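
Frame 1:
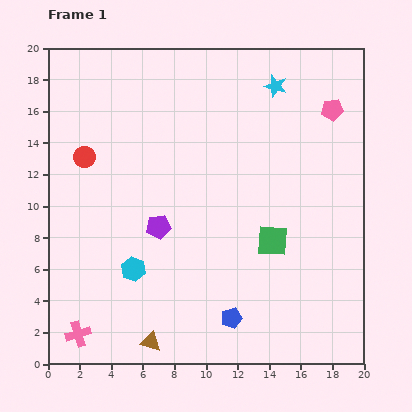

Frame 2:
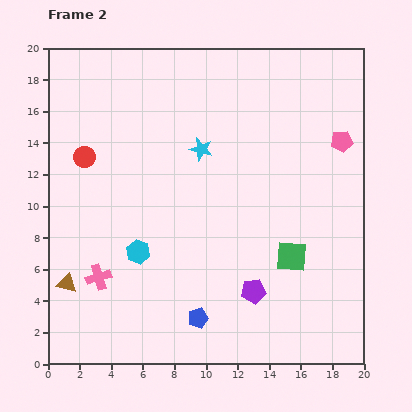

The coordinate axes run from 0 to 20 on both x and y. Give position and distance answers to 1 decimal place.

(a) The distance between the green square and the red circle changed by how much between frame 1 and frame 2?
+1.5

Distance in frame 1: 13.0. Distance in frame 2: 14.5.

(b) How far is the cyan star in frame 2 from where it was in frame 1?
6.2

The cyan star moved from (14.4, 17.6) to (9.7, 13.6), a distance of √(4.7² + 4.0²) ≈ 6.2.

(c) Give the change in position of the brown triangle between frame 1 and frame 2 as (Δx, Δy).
(-5.3, 3.7)

The brown triangle was at (6.5, 1.4) in frame 1 and (1.2, 5.1) in frame 2.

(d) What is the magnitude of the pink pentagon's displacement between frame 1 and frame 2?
2.1

The pink pentagon moved from (18.0, 16.1) to (18.6, 14.1), a distance of √(0.6² + 2.0²) ≈ 2.1.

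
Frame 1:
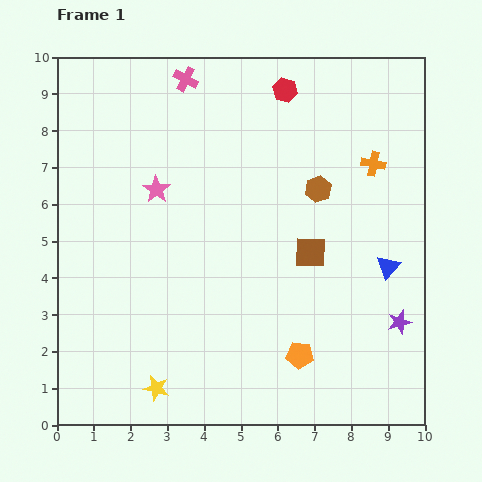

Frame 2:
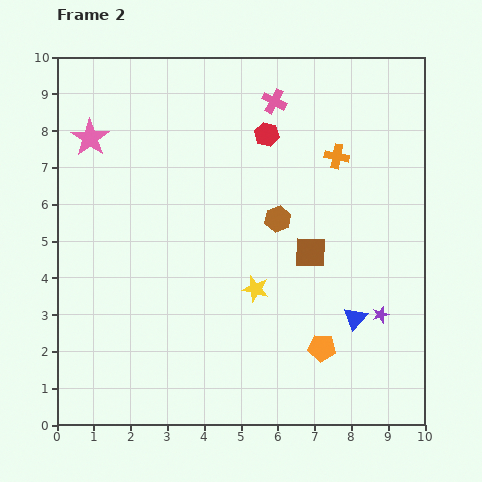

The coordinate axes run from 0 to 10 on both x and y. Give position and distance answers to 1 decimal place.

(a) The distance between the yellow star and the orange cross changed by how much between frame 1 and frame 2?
-4.3

Distance in frame 1: 8.5. Distance in frame 2: 4.2.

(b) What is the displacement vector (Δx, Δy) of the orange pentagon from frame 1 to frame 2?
(0.6, 0.2)

The orange pentagon was at (6.6, 1.9) in frame 1 and (7.2, 2.1) in frame 2.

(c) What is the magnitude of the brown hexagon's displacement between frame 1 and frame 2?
1.4

The brown hexagon moved from (7.1, 6.4) to (6.0, 5.6), a distance of √(1.1² + 0.8²) ≈ 1.4.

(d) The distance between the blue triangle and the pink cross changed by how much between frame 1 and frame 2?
-1.2

Distance in frame 1: 7.5. Distance in frame 2: 6.3.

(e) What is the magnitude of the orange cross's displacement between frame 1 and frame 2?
1.0

The orange cross moved from (8.6, 7.1) to (7.6, 7.3), a distance of √(1.0² + 0.2²) ≈ 1.0.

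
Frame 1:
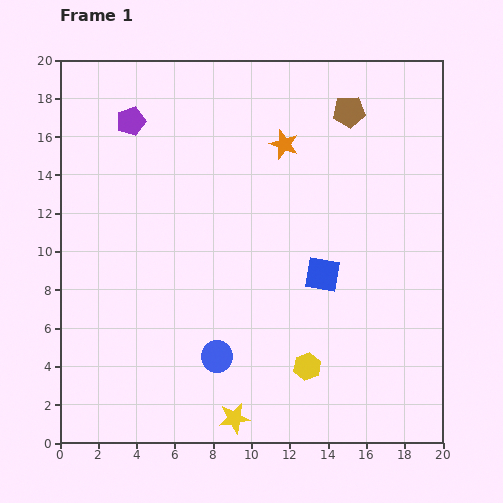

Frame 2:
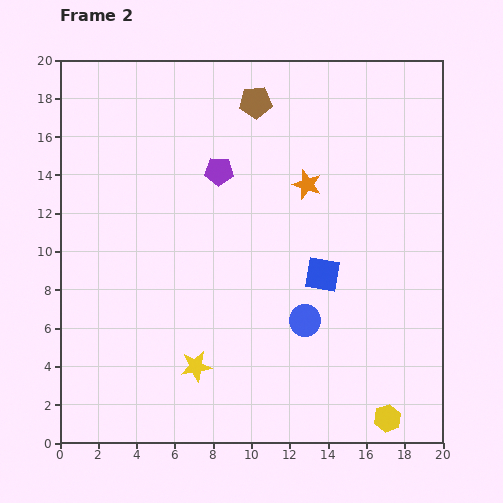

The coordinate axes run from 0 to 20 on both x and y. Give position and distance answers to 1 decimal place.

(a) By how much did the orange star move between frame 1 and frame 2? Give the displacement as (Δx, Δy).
(1.2, -2.1)

The orange star was at (11.7, 15.6) in frame 1 and (12.9, 13.5) in frame 2.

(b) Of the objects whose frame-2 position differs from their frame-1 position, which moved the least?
the orange star

(moved 2.4)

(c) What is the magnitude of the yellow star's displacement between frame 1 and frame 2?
3.4

The yellow star moved from (9.1, 1.3) to (7.1, 4.0), a distance of √(2.0² + 2.7²) ≈ 3.4.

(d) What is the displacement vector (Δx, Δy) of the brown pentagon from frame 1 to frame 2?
(-4.9, 0.5)

The brown pentagon was at (15.1, 17.3) in frame 1 and (10.2, 17.8) in frame 2.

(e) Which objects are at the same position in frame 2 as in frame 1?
the blue square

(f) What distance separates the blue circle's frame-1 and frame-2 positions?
5.0

The blue circle moved from (8.2, 4.5) to (12.8, 6.4), a distance of √(4.6² + 1.9²) ≈ 5.0.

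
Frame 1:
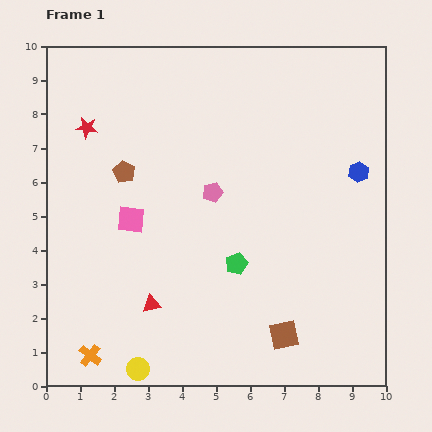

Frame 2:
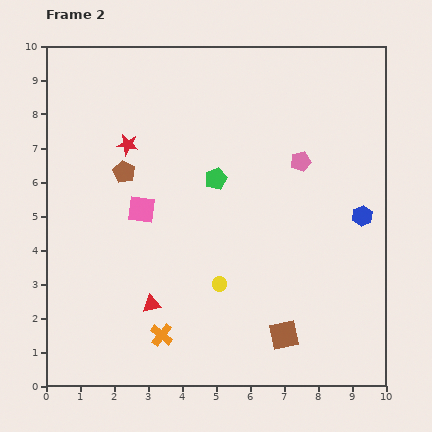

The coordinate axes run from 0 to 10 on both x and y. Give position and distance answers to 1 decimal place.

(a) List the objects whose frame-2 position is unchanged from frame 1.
the brown square, the brown pentagon, the red triangle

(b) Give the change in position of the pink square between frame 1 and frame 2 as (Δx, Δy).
(0.3, 0.3)

The pink square was at (2.5, 4.9) in frame 1 and (2.8, 5.2) in frame 2.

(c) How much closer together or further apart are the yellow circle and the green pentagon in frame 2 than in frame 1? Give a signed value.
-1.1

Distance in frame 1: 4.2. Distance in frame 2: 3.1.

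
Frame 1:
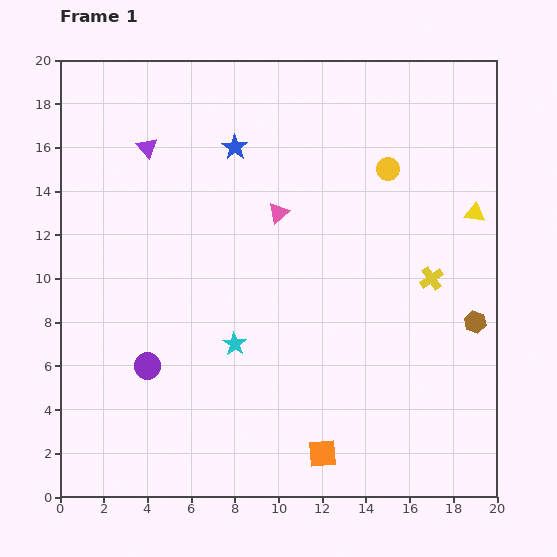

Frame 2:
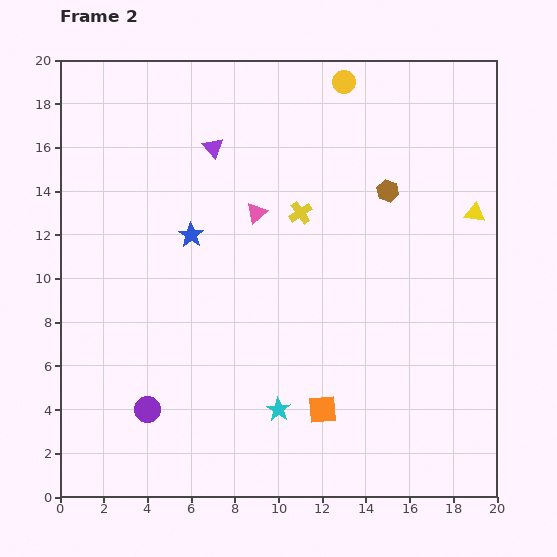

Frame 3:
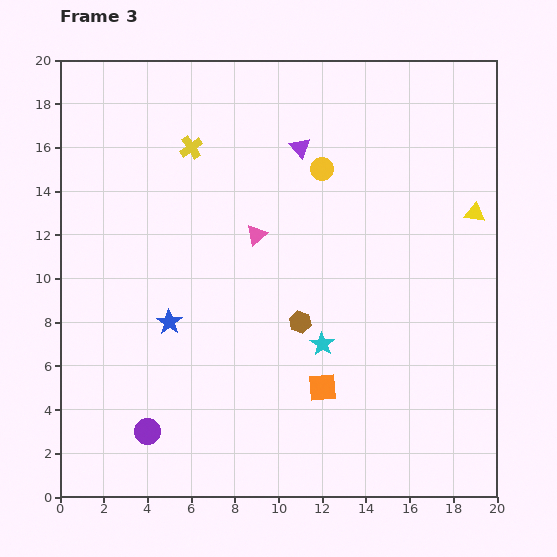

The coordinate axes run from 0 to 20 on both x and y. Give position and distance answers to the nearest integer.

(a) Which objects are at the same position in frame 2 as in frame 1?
the yellow triangle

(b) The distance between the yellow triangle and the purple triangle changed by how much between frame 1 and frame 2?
-3

Distance in frame 1: 15. Distance in frame 2: 12.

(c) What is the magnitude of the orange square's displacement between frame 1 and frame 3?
3

The orange square moved from (12, 2) to (12, 5), a distance of √(0² + 3²) ≈ 3.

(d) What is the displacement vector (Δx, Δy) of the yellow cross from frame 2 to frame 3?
(-5, 3)

The yellow cross was at (11, 13) in frame 2 and (6, 16) in frame 3.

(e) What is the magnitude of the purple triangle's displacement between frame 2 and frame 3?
4

The purple triangle moved from (7, 16) to (11, 16), a distance of √(4² + 0²) ≈ 4.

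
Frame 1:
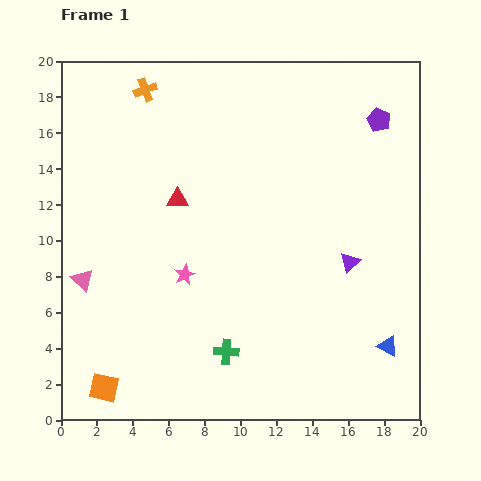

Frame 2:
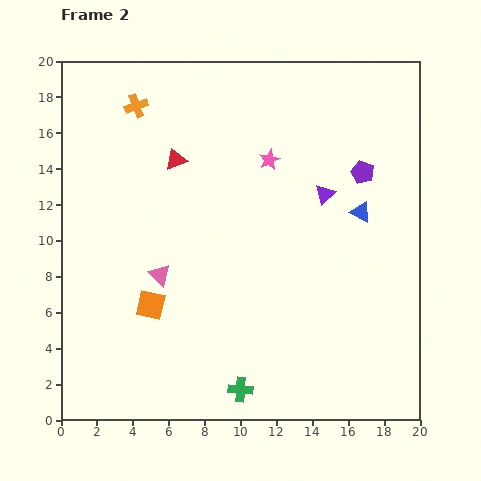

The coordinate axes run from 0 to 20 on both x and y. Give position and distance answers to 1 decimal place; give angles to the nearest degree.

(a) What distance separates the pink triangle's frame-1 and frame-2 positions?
4.3

The pink triangle moved from (1.2, 7.8) to (5.5, 8.1), a distance of √(4.3² + 0.3²) ≈ 4.3.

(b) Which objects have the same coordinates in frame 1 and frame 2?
none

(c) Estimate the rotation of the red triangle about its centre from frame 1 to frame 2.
21° counter-clockwise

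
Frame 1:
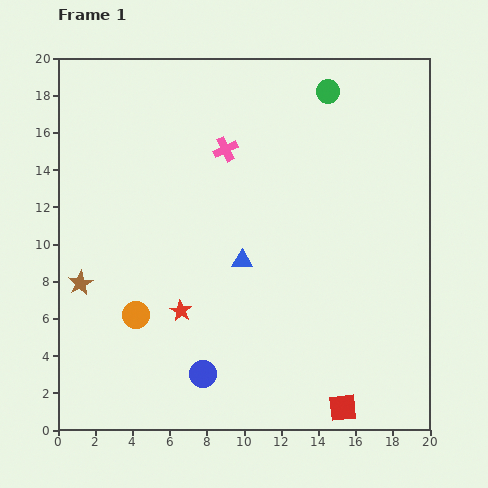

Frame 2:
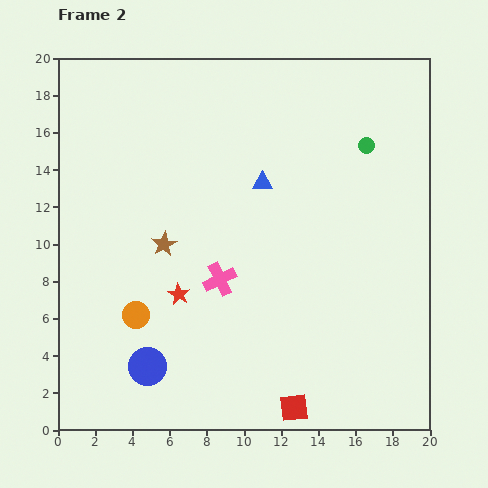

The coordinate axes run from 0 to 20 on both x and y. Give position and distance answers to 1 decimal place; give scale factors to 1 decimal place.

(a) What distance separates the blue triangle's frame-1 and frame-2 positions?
4.3

The blue triangle moved from (9.9, 9.1) to (11.0, 13.3), a distance of √(1.1² + 4.2²) ≈ 4.3.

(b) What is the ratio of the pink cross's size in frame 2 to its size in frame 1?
1.3×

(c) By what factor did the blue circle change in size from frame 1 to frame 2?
1.4×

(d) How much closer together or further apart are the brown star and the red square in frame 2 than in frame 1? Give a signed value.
-4.4

Distance in frame 1: 15.6. Distance in frame 2: 11.2.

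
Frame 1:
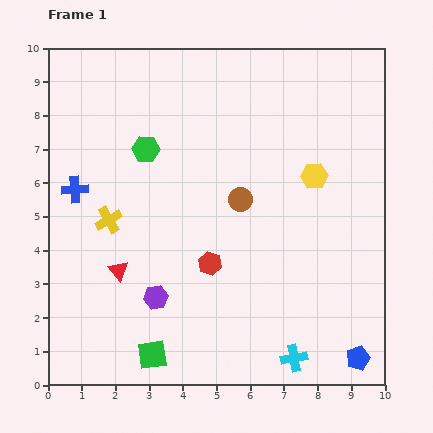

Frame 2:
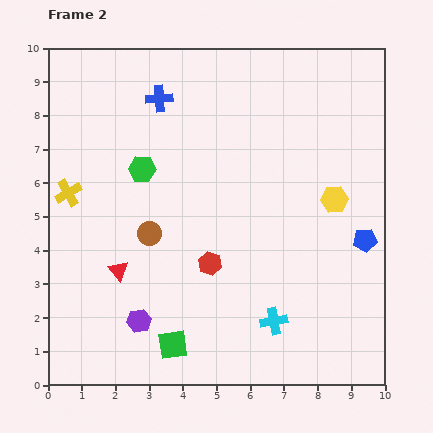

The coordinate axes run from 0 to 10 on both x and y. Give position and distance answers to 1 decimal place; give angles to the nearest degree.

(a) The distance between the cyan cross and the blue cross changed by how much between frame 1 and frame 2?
-0.8

Distance in frame 1: 8.2. Distance in frame 2: 7.4.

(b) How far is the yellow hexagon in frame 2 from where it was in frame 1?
0.9

The yellow hexagon moved from (7.9, 6.2) to (8.5, 5.5), a distance of √(0.6² + 0.7²) ≈ 0.9.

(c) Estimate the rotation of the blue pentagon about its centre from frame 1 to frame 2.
15° clockwise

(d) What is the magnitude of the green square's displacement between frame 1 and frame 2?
0.7

The green square moved from (3.1, 0.9) to (3.7, 1.2), a distance of √(0.6² + 0.3²) ≈ 0.7.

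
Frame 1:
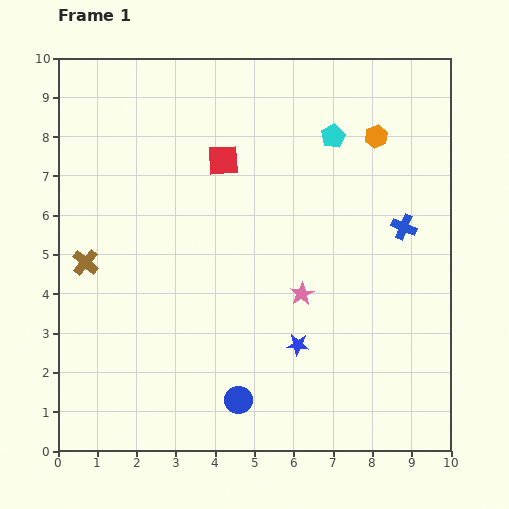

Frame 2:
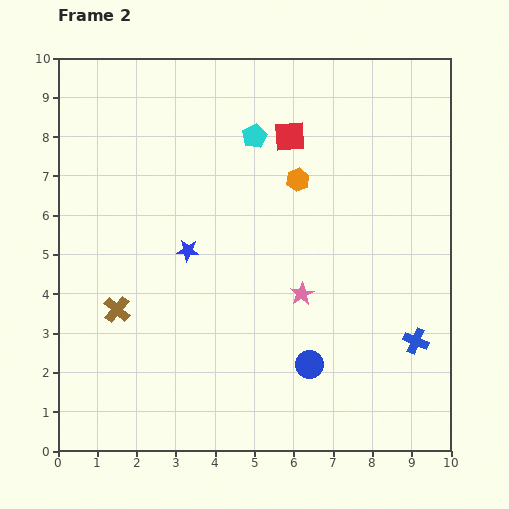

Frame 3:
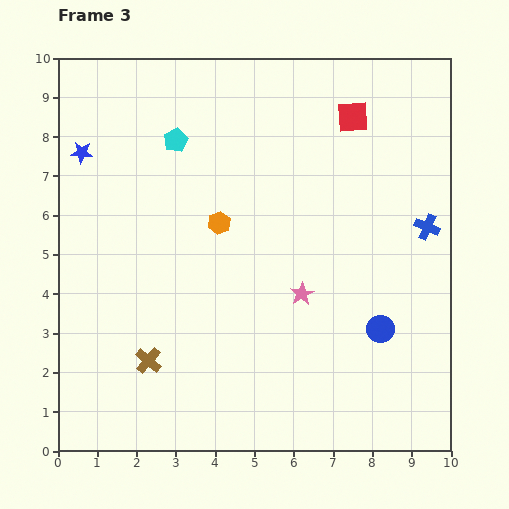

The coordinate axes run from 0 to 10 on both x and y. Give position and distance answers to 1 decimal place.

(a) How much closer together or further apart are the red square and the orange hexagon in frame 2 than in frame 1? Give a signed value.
-2.8

Distance in frame 1: 3.9. Distance in frame 2: 1.1.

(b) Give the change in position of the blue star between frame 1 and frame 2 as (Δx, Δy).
(-2.8, 2.4)

The blue star was at (6.1, 2.7) in frame 1 and (3.3, 5.1) in frame 2.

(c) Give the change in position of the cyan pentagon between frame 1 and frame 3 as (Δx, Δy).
(-4.0, -0.1)

The cyan pentagon was at (7.0, 8.0) in frame 1 and (3.0, 7.9) in frame 3.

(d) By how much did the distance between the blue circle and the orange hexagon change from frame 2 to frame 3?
+0.2

Distance in frame 2: 4.7. Distance in frame 3: 4.9.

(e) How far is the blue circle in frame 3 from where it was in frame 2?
2.0

The blue circle moved from (6.4, 2.2) to (8.2, 3.1), a distance of √(1.8² + 0.9²) ≈ 2.0.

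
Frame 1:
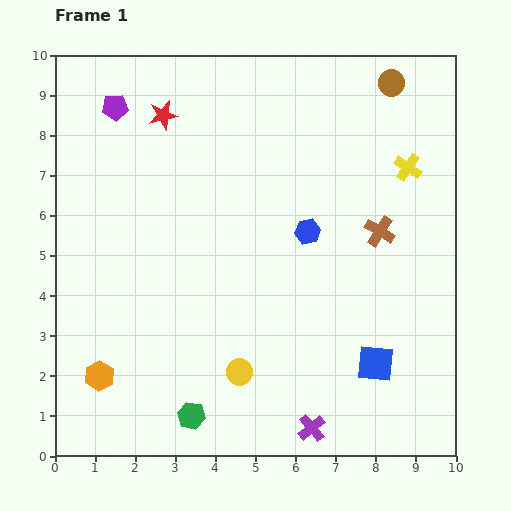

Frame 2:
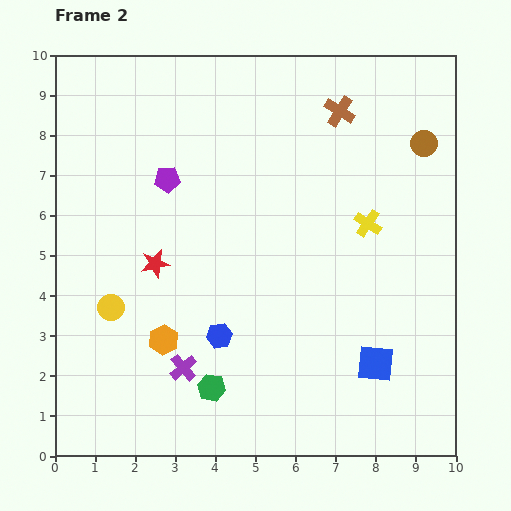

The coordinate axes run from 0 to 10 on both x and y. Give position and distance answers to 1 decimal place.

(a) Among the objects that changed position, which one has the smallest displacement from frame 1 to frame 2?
the green hexagon

(moved 0.9)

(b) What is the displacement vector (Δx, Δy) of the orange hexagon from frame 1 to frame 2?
(1.6, 0.9)

The orange hexagon was at (1.1, 2.0) in frame 1 and (2.7, 2.9) in frame 2.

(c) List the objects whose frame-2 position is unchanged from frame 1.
the blue square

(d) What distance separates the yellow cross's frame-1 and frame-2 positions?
1.7

The yellow cross moved from (8.8, 7.2) to (7.8, 5.8), a distance of √(1.0² + 1.4²) ≈ 1.7.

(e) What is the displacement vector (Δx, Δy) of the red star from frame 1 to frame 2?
(-0.2, -3.7)

The red star was at (2.7, 8.5) in frame 1 and (2.5, 4.8) in frame 2.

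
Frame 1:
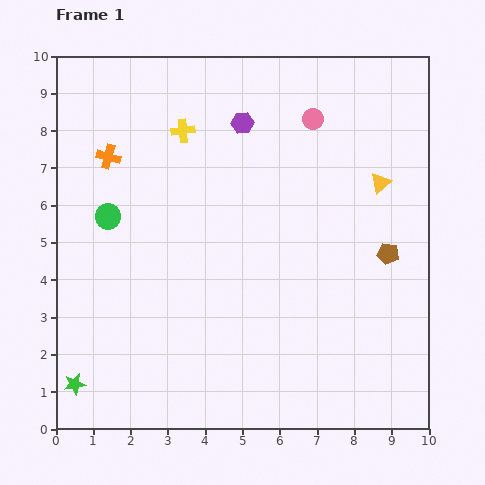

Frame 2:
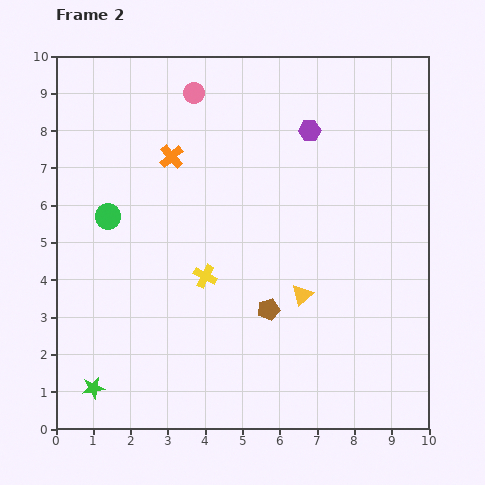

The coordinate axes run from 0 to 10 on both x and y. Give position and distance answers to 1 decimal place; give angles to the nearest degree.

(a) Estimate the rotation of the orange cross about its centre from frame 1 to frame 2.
33° clockwise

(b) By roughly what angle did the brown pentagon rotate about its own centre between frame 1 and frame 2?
25° counter-clockwise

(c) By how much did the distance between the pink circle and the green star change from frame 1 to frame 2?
-1.3

Distance in frame 1: 9.6. Distance in frame 2: 8.3.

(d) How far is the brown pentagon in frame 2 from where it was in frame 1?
3.5

The brown pentagon moved from (8.9, 4.7) to (5.7, 3.2), a distance of √(3.2² + 1.5²) ≈ 3.5.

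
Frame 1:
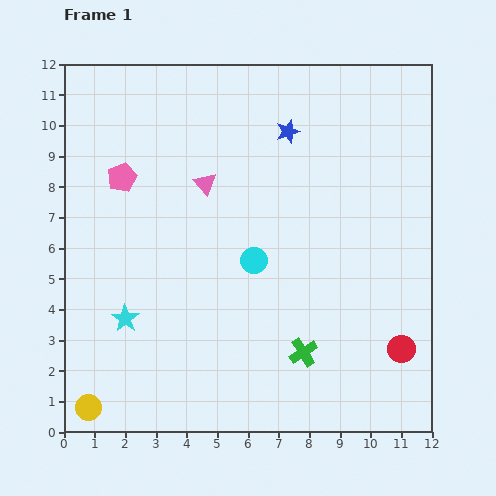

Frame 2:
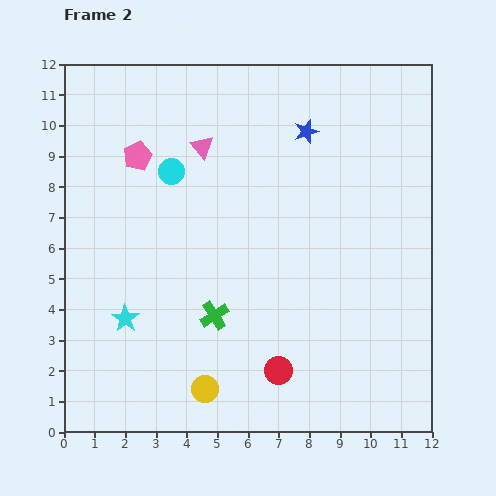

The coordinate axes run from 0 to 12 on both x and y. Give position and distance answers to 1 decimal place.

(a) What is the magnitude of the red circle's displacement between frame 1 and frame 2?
4.1

The red circle moved from (11.0, 2.7) to (7.0, 2.0), a distance of √(4.0² + 0.7²) ≈ 4.1.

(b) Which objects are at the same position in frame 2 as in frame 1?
the cyan star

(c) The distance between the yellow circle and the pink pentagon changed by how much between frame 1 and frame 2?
+0.3

Distance in frame 1: 7.6. Distance in frame 2: 7.9.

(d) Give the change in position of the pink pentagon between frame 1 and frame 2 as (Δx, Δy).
(0.5, 0.7)

The pink pentagon was at (1.9, 8.3) in frame 1 and (2.4, 9.0) in frame 2.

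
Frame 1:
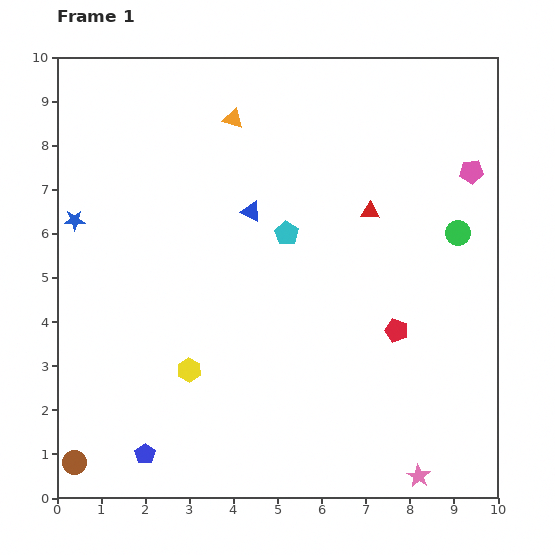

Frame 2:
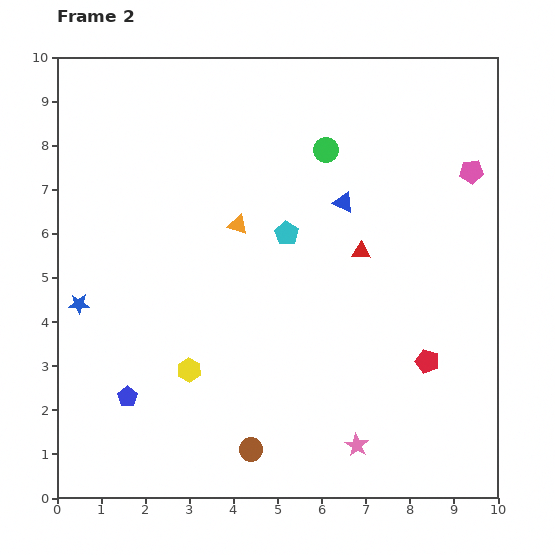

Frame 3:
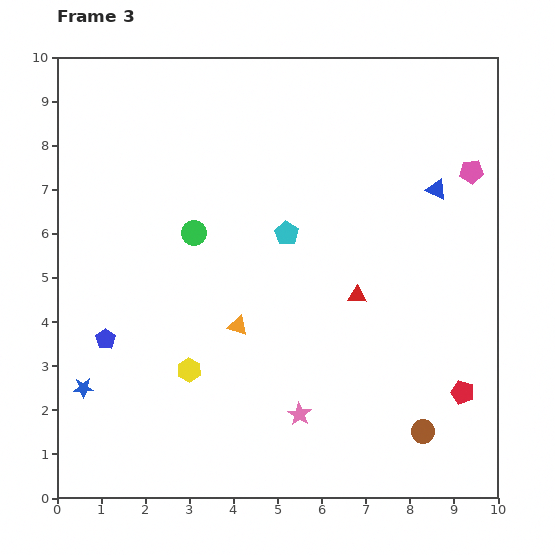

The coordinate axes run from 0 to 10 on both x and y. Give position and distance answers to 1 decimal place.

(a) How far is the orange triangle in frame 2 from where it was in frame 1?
2.4

The orange triangle moved from (4.0, 8.6) to (4.1, 6.2), a distance of √(0.1² + 2.4²) ≈ 2.4.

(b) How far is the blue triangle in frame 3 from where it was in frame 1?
4.2

The blue triangle moved from (4.4, 6.5) to (8.6, 7.0), a distance of √(4.2² + 0.5²) ≈ 4.2.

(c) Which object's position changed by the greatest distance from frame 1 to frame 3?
the brown circle

(moved 7.9; next 6.0)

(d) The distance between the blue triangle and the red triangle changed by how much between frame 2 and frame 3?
+1.8

Distance in frame 2: 1.2. Distance in frame 3: 3.0.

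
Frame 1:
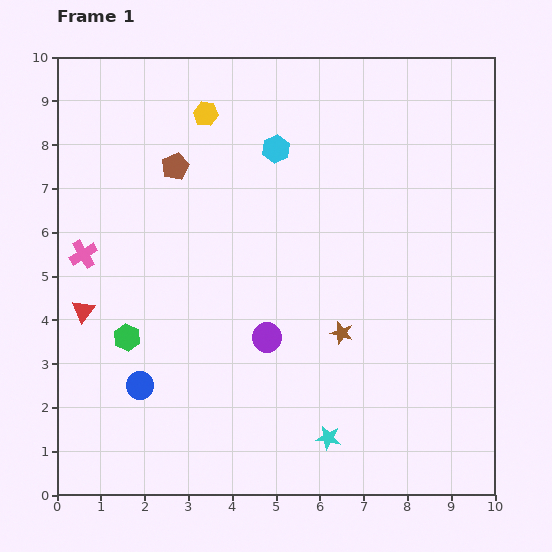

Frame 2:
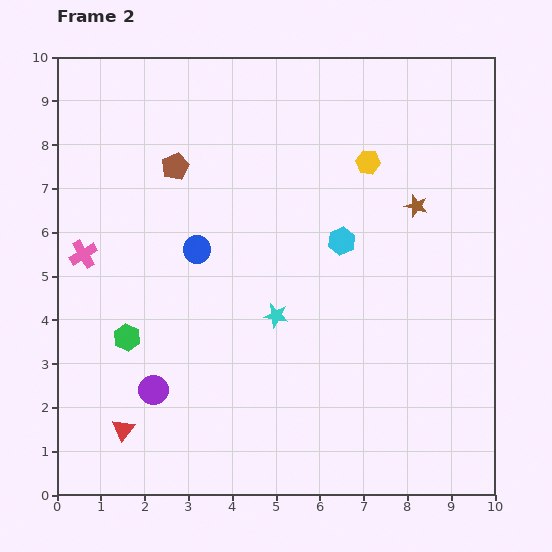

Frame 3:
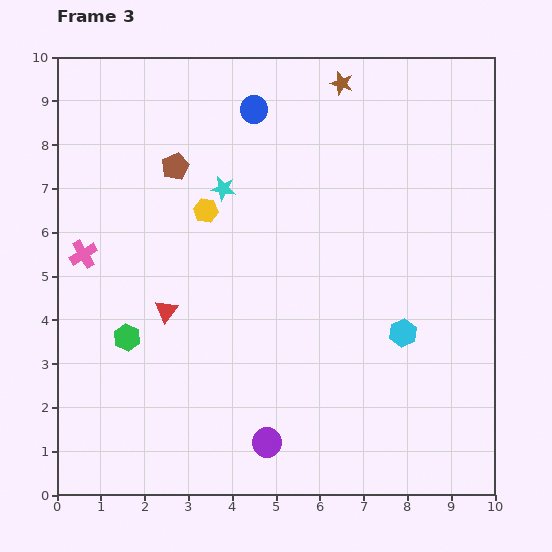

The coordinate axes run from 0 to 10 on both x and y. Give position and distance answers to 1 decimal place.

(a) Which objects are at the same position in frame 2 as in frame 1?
the green hexagon, the brown pentagon, the pink cross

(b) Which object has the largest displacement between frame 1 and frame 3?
the blue circle

(moved 6.8; next 6.2)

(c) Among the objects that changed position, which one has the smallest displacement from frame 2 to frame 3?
the cyan hexagon

(moved 2.5)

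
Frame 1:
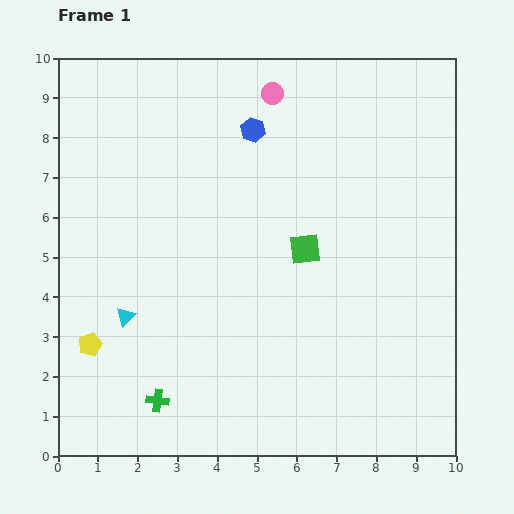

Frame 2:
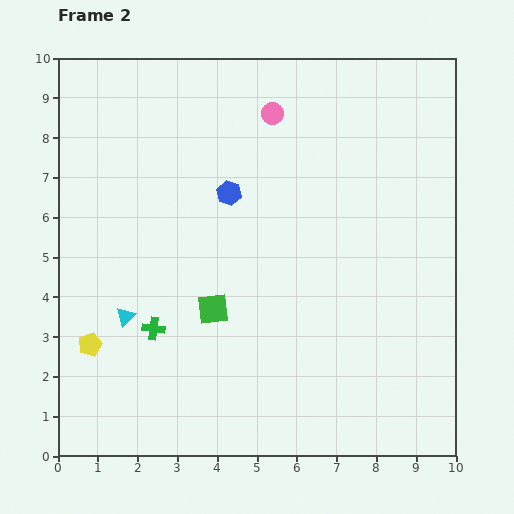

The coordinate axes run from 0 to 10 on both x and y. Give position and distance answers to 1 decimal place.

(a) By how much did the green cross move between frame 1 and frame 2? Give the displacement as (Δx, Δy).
(-0.1, 1.8)

The green cross was at (2.5, 1.4) in frame 1 and (2.4, 3.2) in frame 2.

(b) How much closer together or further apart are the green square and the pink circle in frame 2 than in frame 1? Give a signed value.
+1.1

Distance in frame 1: 4.0. Distance in frame 2: 5.1.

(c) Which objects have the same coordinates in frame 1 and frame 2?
the cyan triangle, the yellow pentagon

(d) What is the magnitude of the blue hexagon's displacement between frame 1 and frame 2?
1.7

The blue hexagon moved from (4.9, 8.2) to (4.3, 6.6), a distance of √(0.6² + 1.6²) ≈ 1.7.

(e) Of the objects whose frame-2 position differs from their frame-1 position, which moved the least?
the pink circle

(moved 0.5)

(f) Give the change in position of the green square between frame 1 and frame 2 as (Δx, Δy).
(-2.3, -1.5)

The green square was at (6.2, 5.2) in frame 1 and (3.9, 3.7) in frame 2.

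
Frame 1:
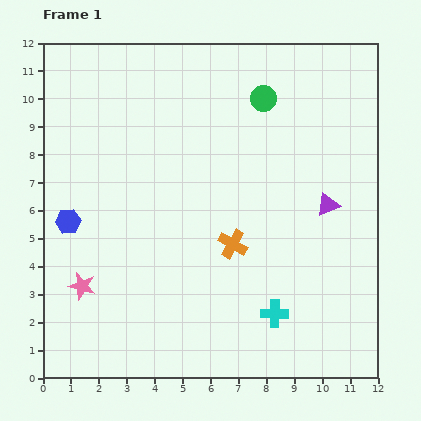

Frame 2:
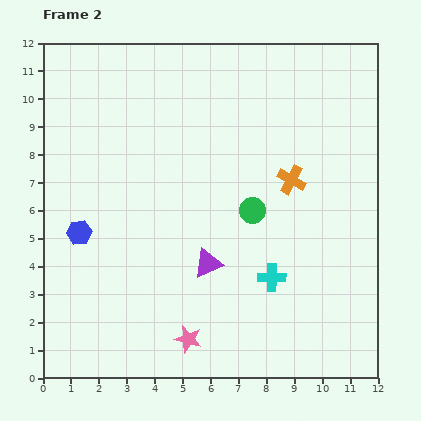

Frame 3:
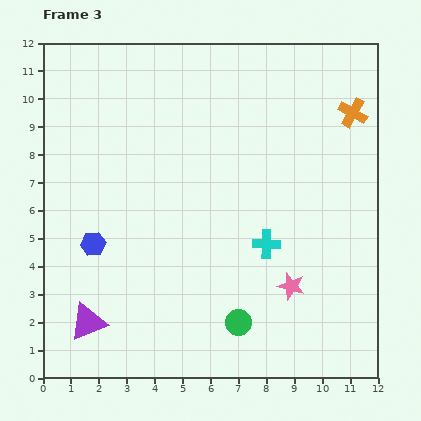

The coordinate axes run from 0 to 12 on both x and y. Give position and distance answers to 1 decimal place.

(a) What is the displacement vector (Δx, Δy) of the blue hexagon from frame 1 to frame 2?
(0.4, -0.4)

The blue hexagon was at (0.9, 5.6) in frame 1 and (1.3, 5.2) in frame 2.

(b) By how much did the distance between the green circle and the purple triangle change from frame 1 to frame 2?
-1.9

Distance in frame 1: 4.4. Distance in frame 2: 2.5.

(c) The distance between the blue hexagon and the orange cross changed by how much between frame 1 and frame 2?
+1.8

Distance in frame 1: 6.0. Distance in frame 2: 7.8.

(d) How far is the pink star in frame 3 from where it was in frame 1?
7.5

The pink star moved from (1.4, 3.3) to (8.9, 3.3), a distance of √(7.5² + 0.0²) ≈ 7.5.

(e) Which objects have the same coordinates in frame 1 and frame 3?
none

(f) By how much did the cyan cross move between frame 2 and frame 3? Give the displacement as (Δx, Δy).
(-0.2, 1.2)

The cyan cross was at (8.2, 3.6) in frame 2 and (8.0, 4.8) in frame 3.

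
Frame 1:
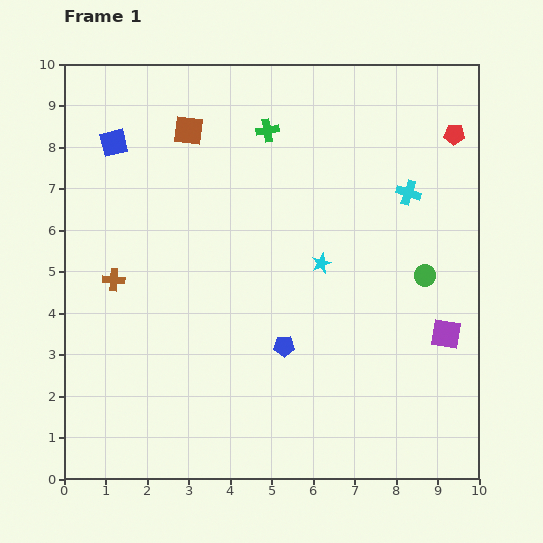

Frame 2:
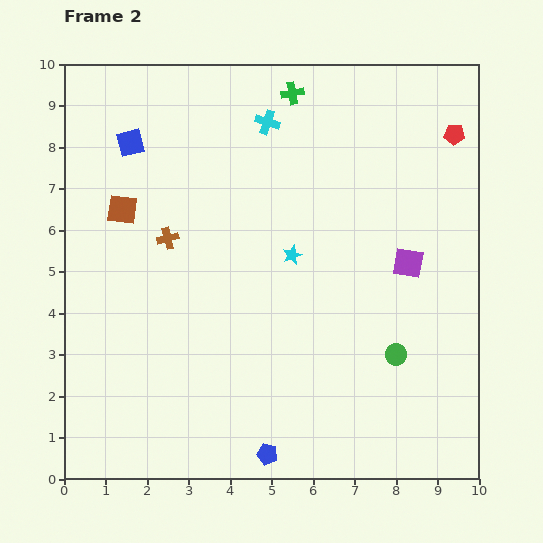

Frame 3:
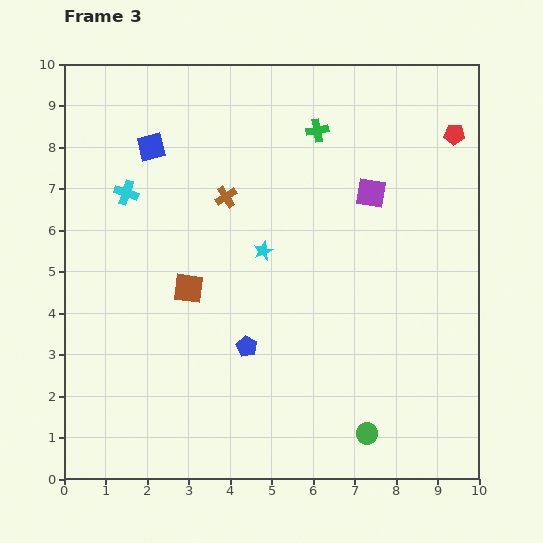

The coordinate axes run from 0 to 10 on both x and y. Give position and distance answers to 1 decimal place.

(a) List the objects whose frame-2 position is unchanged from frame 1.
the red pentagon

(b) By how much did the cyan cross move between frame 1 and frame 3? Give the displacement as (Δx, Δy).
(-6.8, 0.0)

The cyan cross was at (8.3, 6.9) in frame 1 and (1.5, 6.9) in frame 3.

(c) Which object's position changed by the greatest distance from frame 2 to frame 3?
the cyan cross

(moved 3.8; next 2.6)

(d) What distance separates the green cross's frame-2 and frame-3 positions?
1.1

The green cross moved from (5.5, 9.3) to (6.1, 8.4), a distance of √(0.6² + 0.9²) ≈ 1.1.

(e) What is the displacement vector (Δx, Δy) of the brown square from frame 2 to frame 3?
(1.6, -1.9)

The brown square was at (1.4, 6.5) in frame 2 and (3.0, 4.6) in frame 3.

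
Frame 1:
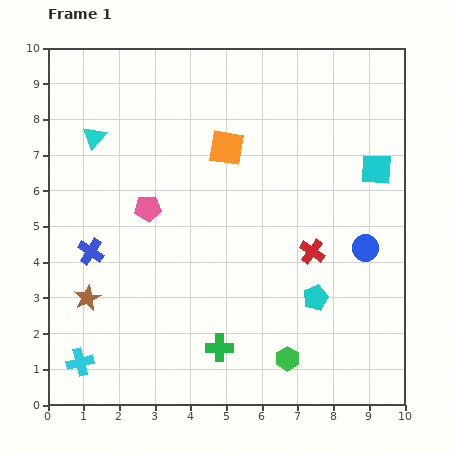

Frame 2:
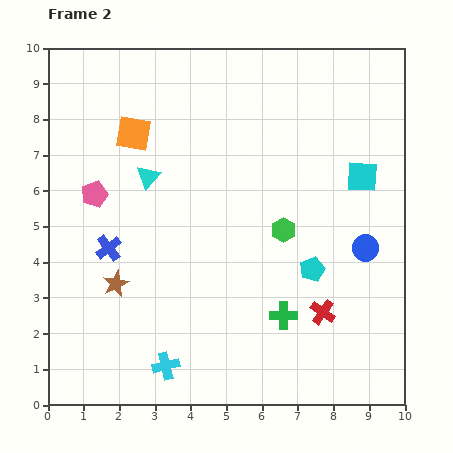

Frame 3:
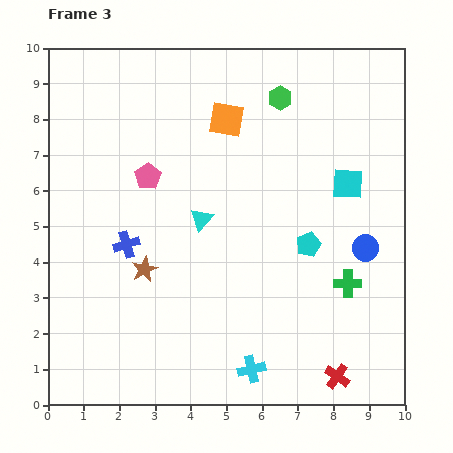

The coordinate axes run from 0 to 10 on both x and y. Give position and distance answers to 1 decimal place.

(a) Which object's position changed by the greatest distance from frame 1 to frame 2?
the green hexagon

(moved 3.6; next 2.6)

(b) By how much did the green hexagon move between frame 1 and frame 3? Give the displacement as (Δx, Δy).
(-0.2, 7.3)

The green hexagon was at (6.7, 1.3) in frame 1 and (6.5, 8.6) in frame 3.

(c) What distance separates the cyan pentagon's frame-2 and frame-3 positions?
0.7

The cyan pentagon moved from (7.4, 3.8) to (7.3, 4.5), a distance of √(0.1² + 0.7²) ≈ 0.7.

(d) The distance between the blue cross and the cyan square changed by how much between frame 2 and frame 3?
-1.0

Distance in frame 2: 7.4. Distance in frame 3: 6.4.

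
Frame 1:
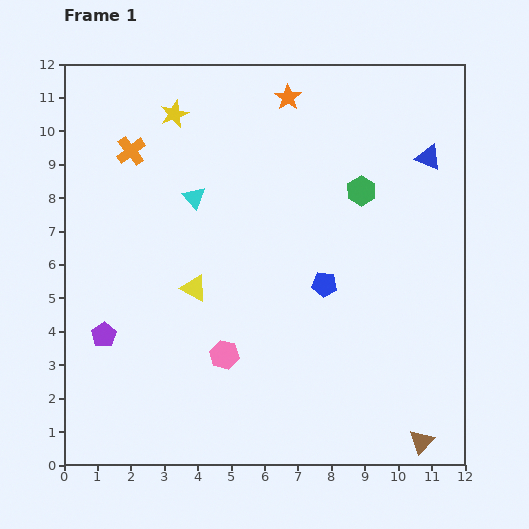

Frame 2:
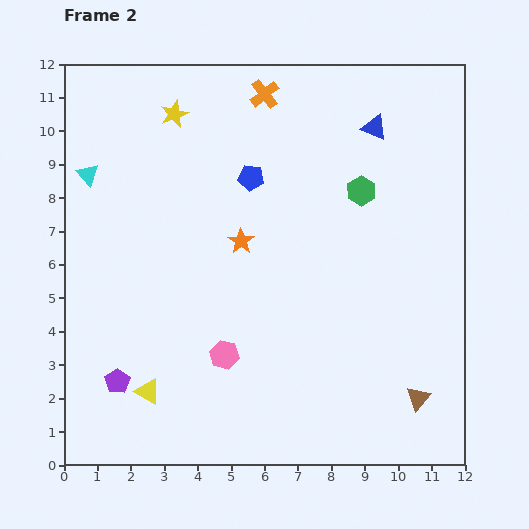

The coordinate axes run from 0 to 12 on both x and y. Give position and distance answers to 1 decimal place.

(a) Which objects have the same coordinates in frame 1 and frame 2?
the green hexagon, the yellow star, the pink hexagon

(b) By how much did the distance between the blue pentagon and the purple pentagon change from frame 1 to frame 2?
+0.5

Distance in frame 1: 6.8. Distance in frame 2: 7.3.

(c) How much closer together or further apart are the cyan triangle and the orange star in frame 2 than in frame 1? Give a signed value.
+0.9

Distance in frame 1: 4.1. Distance in frame 2: 5.0.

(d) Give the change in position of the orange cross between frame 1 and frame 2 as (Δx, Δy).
(4.0, 1.7)

The orange cross was at (2.0, 9.4) in frame 1 and (6.0, 11.1) in frame 2.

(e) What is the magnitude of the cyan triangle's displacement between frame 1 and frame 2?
3.3

The cyan triangle moved from (3.9, 8.0) to (0.7, 8.7), a distance of √(3.2² + 0.7²) ≈ 3.3.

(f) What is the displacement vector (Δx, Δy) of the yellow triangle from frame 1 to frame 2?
(-1.4, -3.1)

The yellow triangle was at (3.9, 5.3) in frame 1 and (2.5, 2.2) in frame 2.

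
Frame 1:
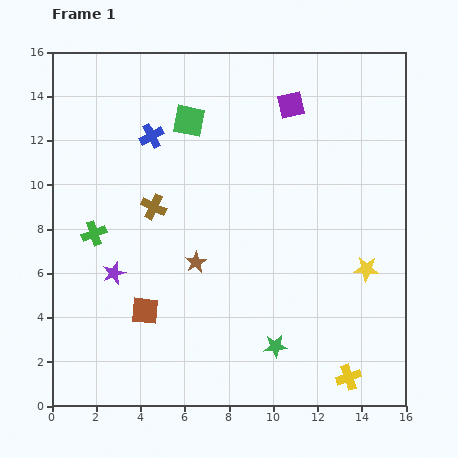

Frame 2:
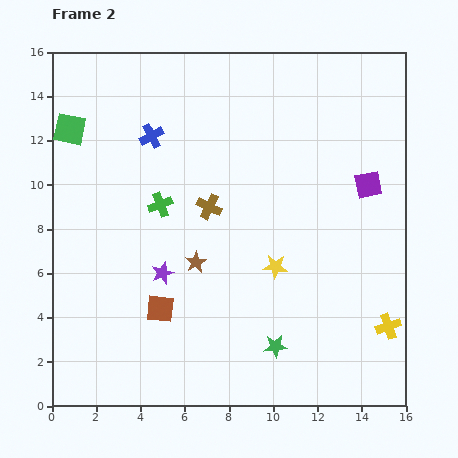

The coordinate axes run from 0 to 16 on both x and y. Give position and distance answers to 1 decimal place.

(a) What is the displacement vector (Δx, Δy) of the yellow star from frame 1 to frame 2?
(-4.1, 0.1)

The yellow star was at (14.2, 6.2) in frame 1 and (10.1, 6.3) in frame 2.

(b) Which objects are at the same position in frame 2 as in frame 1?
the blue cross, the brown star, the green star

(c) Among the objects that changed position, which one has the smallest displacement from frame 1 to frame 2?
the brown square

(moved 0.7)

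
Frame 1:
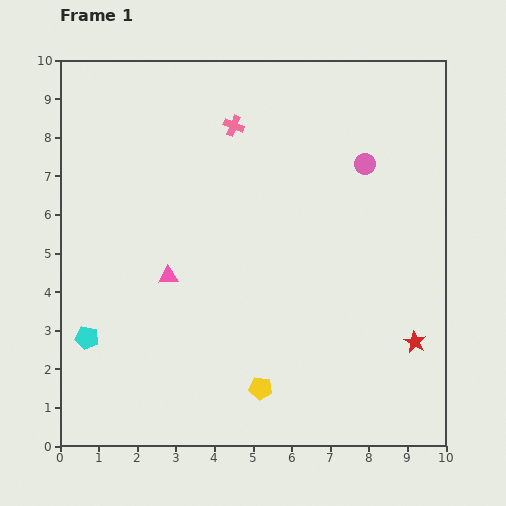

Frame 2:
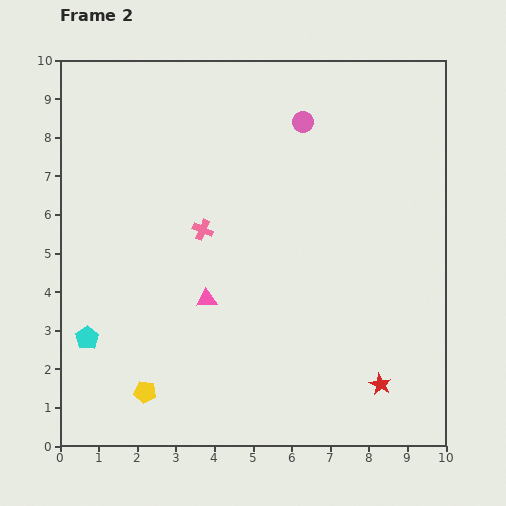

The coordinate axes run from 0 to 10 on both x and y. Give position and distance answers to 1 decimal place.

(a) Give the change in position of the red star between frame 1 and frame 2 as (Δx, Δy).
(-0.9, -1.1)

The red star was at (9.2, 2.7) in frame 1 and (8.3, 1.6) in frame 2.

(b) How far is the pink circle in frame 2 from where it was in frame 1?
1.9

The pink circle moved from (7.9, 7.3) to (6.3, 8.4), a distance of √(1.6² + 1.1²) ≈ 1.9.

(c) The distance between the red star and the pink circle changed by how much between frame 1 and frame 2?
+2.3

Distance in frame 1: 4.8. Distance in frame 2: 7.1.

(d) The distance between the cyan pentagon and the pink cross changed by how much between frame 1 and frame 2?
-2.6

Distance in frame 1: 6.7. Distance in frame 2: 4.1.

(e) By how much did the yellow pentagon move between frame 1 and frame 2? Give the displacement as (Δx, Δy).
(-3.0, -0.1)

The yellow pentagon was at (5.2, 1.5) in frame 1 and (2.2, 1.4) in frame 2.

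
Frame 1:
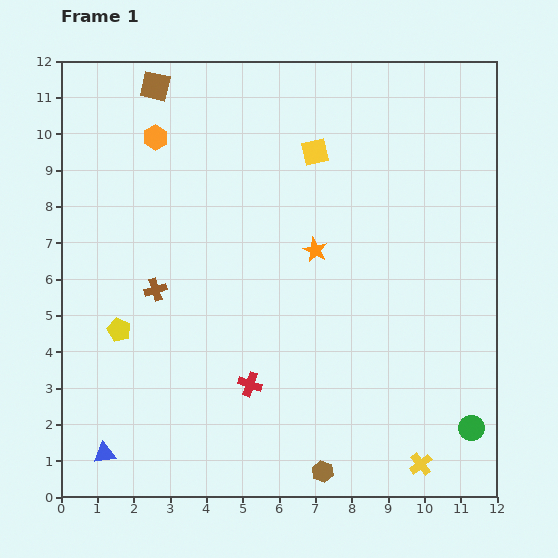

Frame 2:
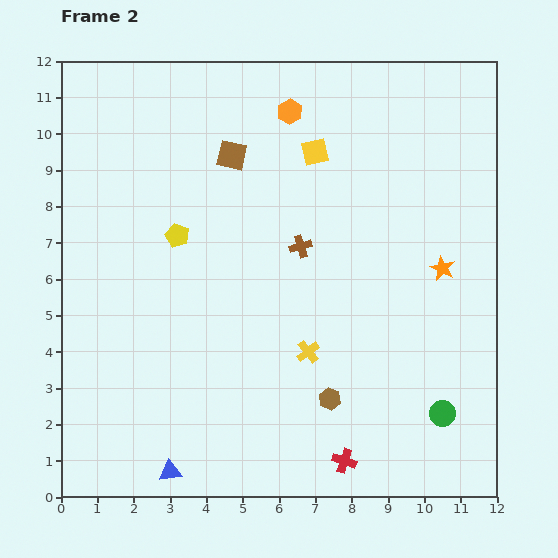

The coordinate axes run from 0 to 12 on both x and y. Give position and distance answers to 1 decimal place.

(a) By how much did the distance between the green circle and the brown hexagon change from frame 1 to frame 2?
-1.2

Distance in frame 1: 4.3. Distance in frame 2: 3.1.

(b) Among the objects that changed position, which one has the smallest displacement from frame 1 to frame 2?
the green circle

(moved 0.9)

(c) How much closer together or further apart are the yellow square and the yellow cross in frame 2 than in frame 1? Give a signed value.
-3.6

Distance in frame 1: 9.1. Distance in frame 2: 5.5.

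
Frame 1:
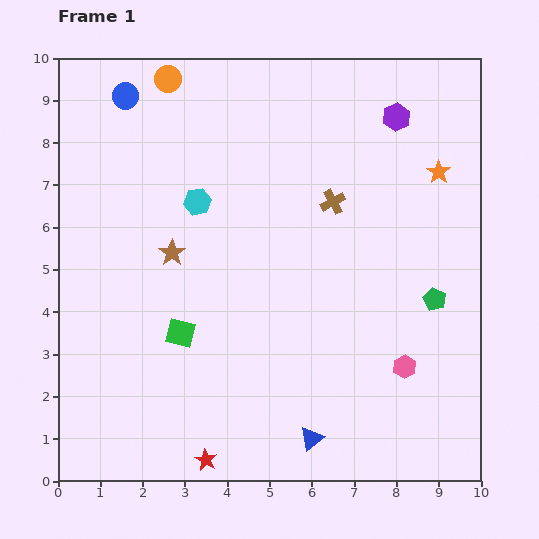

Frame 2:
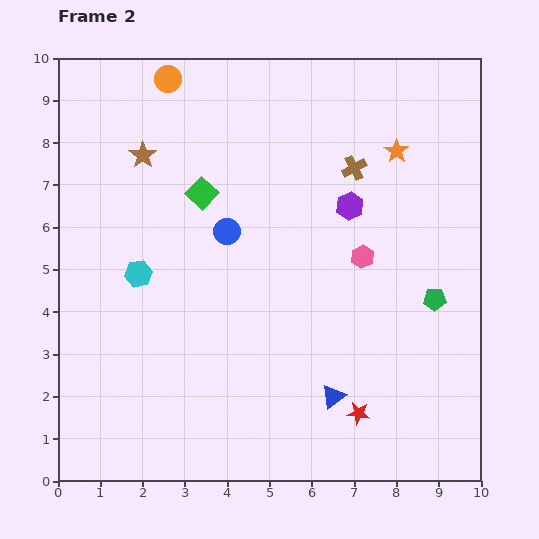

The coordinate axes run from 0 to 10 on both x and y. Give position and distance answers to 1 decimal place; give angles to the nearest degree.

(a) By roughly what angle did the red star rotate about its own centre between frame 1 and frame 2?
20° counter-clockwise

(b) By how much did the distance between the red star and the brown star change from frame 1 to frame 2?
+3.0

Distance in frame 1: 5.0. Distance in frame 2: 8.0.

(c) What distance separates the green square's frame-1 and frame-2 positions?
3.3

The green square moved from (2.9, 3.5) to (3.4, 6.8), a distance of √(0.5² + 3.3²) ≈ 3.3.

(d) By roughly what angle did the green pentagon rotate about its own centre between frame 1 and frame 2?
26° counter-clockwise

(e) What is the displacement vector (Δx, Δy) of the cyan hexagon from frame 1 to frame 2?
(-1.4, -1.7)

The cyan hexagon was at (3.3, 6.6) in frame 1 and (1.9, 4.9) in frame 2.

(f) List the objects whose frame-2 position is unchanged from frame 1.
the green pentagon, the orange circle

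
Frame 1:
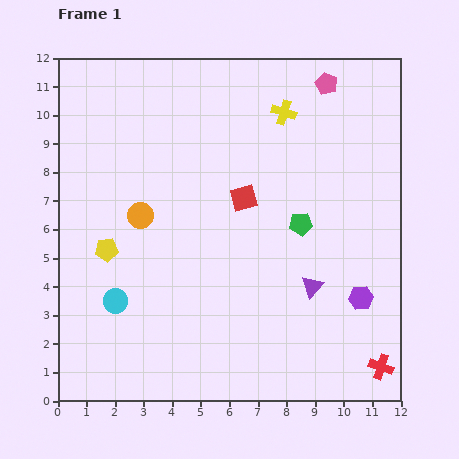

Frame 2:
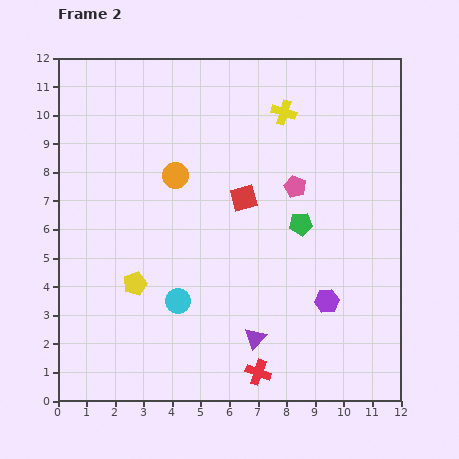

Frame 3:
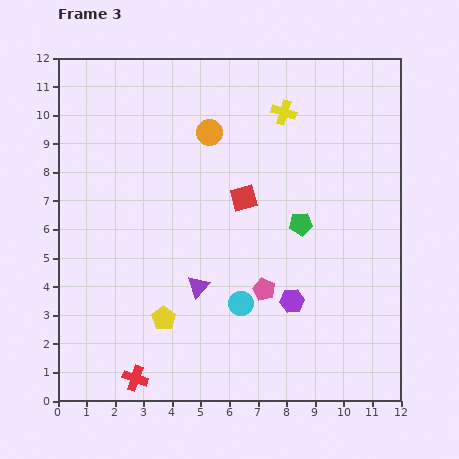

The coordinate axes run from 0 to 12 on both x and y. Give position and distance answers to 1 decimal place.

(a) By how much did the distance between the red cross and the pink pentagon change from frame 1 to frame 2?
-3.5

Distance in frame 1: 10.1. Distance in frame 2: 6.6.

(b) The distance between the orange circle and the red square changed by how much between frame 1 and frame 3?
-1.0

Distance in frame 1: 3.6. Distance in frame 3: 2.6.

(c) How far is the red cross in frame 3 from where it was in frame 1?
8.6

The red cross moved from (11.3, 1.2) to (2.7, 0.8), a distance of √(8.6² + 0.4²) ≈ 8.6.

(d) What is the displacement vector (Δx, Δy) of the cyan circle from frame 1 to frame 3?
(4.4, -0.1)

The cyan circle was at (2.0, 3.5) in frame 1 and (6.4, 3.4) in frame 3.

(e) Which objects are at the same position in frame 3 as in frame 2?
the green pentagon, the red square, the yellow cross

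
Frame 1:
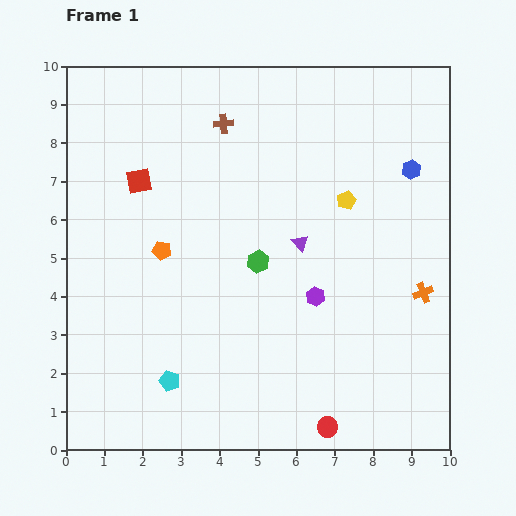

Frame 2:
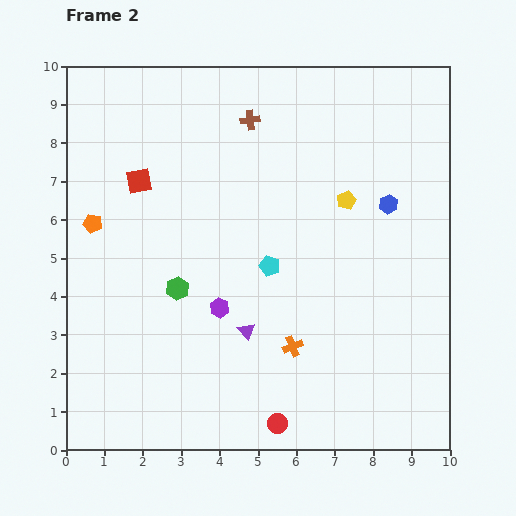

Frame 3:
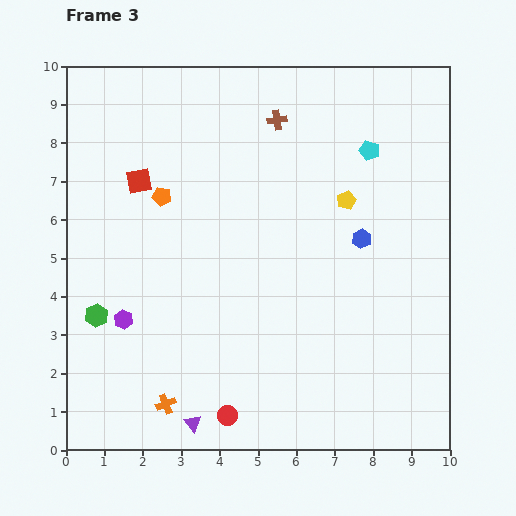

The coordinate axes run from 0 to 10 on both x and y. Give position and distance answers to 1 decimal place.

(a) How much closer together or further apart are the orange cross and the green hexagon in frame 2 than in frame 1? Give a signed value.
-1.0

Distance in frame 1: 4.4. Distance in frame 2: 3.4.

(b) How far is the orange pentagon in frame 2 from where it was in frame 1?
1.9

The orange pentagon moved from (2.5, 5.2) to (0.7, 5.9), a distance of √(1.8² + 0.7²) ≈ 1.9.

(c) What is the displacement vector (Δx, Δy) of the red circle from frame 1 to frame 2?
(-1.3, 0.1)

The red circle was at (6.8, 0.6) in frame 1 and (5.5, 0.7) in frame 2.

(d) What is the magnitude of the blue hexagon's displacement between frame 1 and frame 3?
2.2

The blue hexagon moved from (9.0, 7.3) to (7.7, 5.5), a distance of √(1.3² + 1.8²) ≈ 2.2.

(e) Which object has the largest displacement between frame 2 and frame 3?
the cyan pentagon

(moved 4.0; next 3.6)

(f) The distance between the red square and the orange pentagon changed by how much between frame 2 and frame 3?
-0.9

Distance in frame 2: 1.6. Distance in frame 3: 0.7.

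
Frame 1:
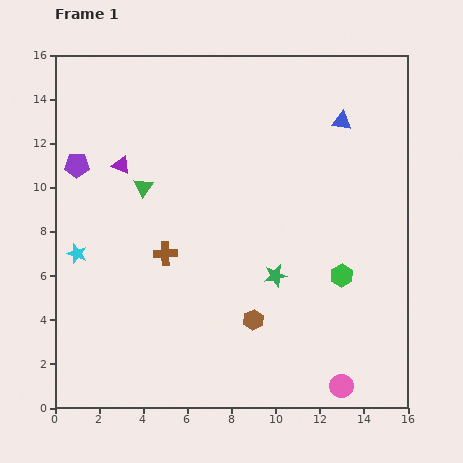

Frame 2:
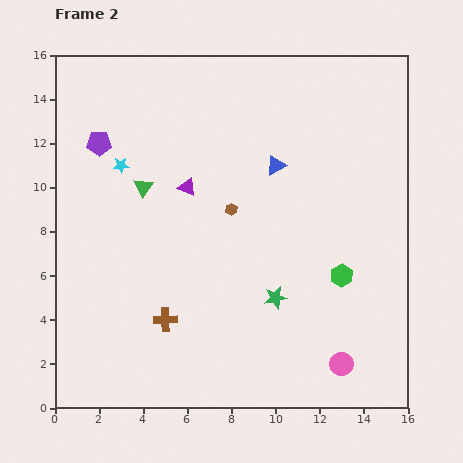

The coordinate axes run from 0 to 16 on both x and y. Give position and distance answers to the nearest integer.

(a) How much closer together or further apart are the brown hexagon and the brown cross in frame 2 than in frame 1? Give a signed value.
+1

Distance in frame 1: 5. Distance in frame 2: 6.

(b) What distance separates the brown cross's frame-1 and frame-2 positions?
3

The brown cross moved from (5, 7) to (5, 4), a distance of √(0² + 3²) ≈ 3.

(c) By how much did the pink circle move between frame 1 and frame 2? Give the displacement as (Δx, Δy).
(0, 1)

The pink circle was at (13, 1) in frame 1 and (13, 2) in frame 2.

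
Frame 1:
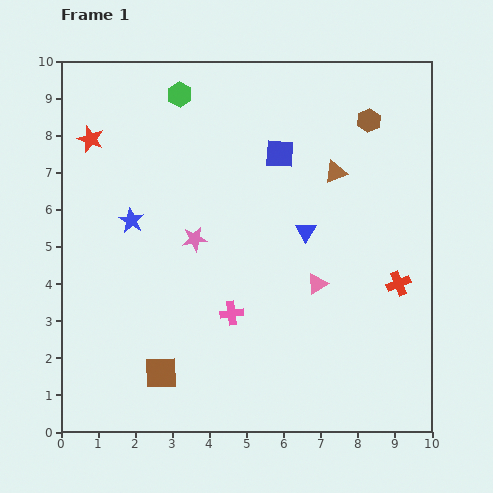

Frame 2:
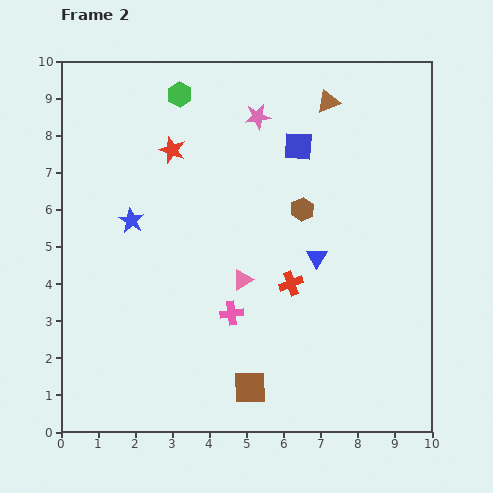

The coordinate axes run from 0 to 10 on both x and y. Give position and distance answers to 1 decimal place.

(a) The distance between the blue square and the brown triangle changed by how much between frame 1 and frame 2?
-0.2

Distance in frame 1: 1.6. Distance in frame 2: 1.4.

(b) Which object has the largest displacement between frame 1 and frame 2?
the pink star

(moved 3.7; next 3.0)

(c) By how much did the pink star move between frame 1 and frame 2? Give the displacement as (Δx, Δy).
(1.7, 3.3)

The pink star was at (3.6, 5.2) in frame 1 and (5.3, 8.5) in frame 2.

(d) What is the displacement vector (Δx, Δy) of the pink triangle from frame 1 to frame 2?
(-2.0, 0.1)

The pink triangle was at (6.9, 4.0) in frame 1 and (4.9, 4.1) in frame 2.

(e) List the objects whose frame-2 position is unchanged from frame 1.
the green hexagon, the pink cross, the blue star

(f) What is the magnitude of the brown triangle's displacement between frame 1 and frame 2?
1.9

The brown triangle moved from (7.4, 7.0) to (7.2, 8.9), a distance of √(0.2² + 1.9²) ≈ 1.9.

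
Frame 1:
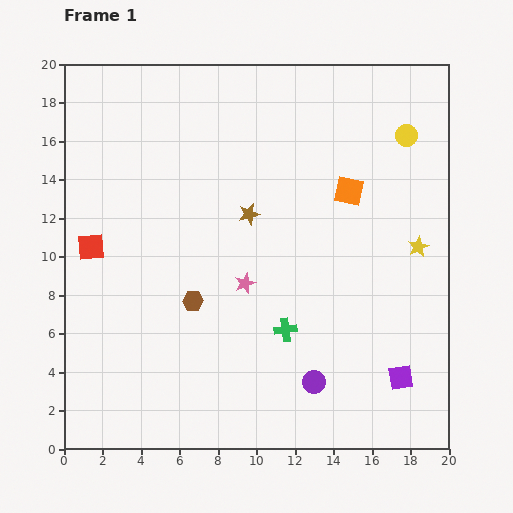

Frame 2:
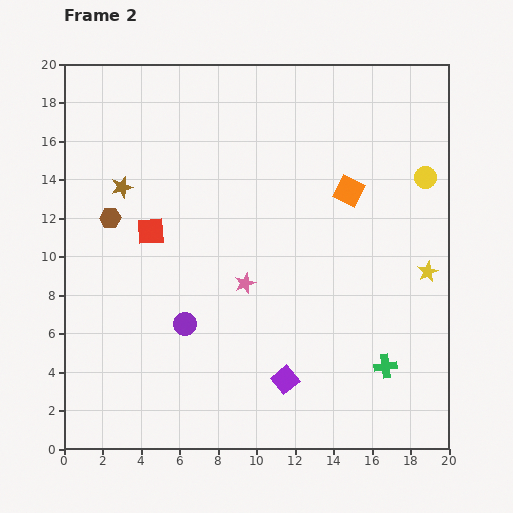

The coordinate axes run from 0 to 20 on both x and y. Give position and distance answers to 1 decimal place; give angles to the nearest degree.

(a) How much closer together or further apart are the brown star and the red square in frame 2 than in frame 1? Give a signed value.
-5.7

Distance in frame 1: 8.4. Distance in frame 2: 2.7.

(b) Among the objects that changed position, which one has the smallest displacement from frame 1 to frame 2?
the yellow star

(moved 1.4)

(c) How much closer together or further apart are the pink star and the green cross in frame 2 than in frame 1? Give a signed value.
+5.3

Distance in frame 1: 3.2. Distance in frame 2: 8.5.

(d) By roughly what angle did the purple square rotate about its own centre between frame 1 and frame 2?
31° counter-clockwise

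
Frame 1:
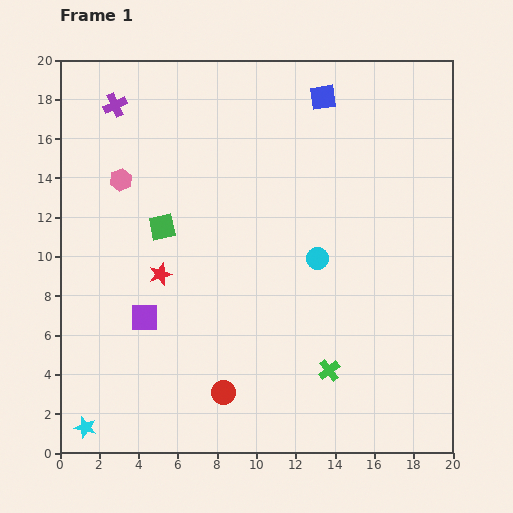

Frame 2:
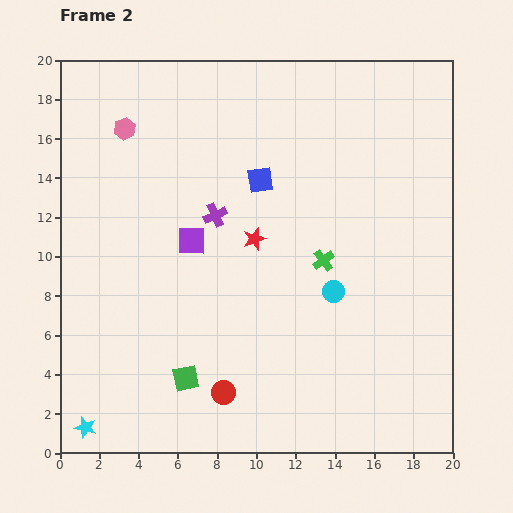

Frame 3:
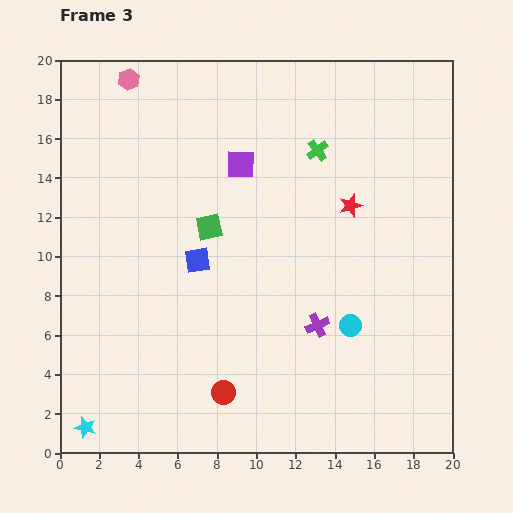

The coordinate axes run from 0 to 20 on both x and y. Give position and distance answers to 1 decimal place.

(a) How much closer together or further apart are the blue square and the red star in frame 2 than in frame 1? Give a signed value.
-9.2

Distance in frame 1: 12.2. Distance in frame 2: 3.0.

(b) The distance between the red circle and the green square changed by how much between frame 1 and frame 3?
-0.6

Distance in frame 1: 9.0. Distance in frame 3: 8.4.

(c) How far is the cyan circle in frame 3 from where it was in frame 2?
1.9

The cyan circle moved from (13.9, 8.2) to (14.8, 6.5), a distance of √(0.9² + 1.7²) ≈ 1.9.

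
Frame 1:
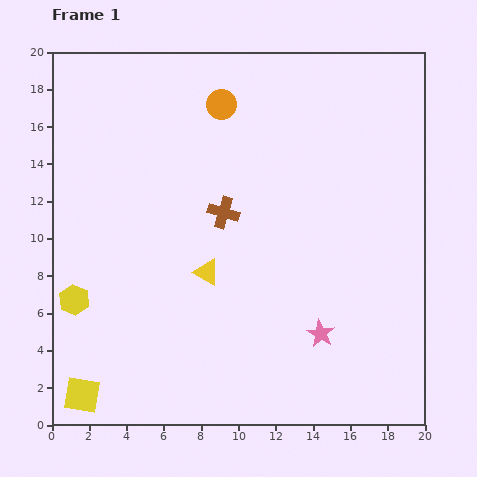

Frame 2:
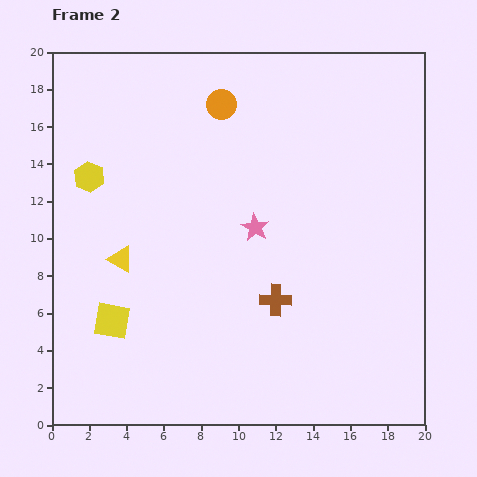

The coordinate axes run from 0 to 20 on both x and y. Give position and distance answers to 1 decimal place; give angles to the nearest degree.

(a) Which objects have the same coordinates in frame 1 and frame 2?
the orange circle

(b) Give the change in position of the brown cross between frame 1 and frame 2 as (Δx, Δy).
(2.8, -4.7)

The brown cross was at (9.2, 11.4) in frame 1 and (12.0, 6.7) in frame 2.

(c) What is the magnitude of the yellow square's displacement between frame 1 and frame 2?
4.3

The yellow square moved from (1.6, 1.6) to (3.2, 5.6), a distance of √(1.6² + 4.0²) ≈ 4.3.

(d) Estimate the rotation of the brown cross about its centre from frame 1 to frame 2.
16° counter-clockwise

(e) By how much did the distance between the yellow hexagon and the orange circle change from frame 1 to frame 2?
-5.0

Distance in frame 1: 13.1. Distance in frame 2: 8.1.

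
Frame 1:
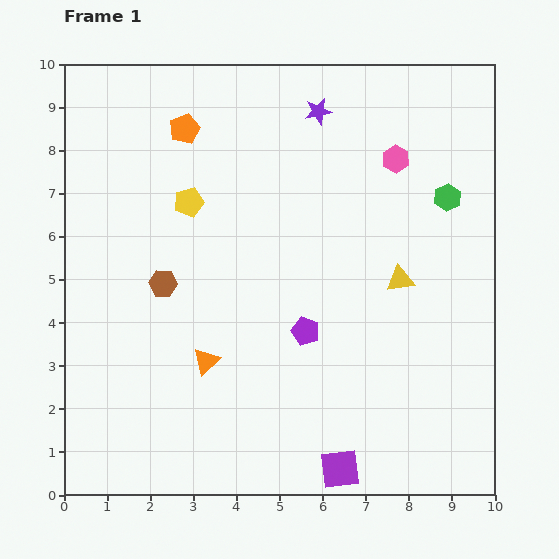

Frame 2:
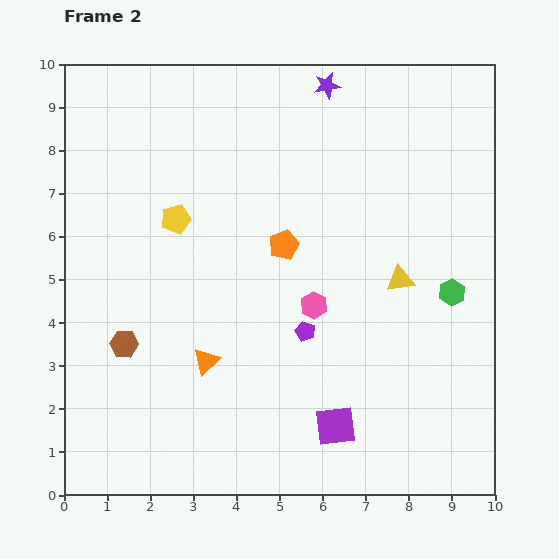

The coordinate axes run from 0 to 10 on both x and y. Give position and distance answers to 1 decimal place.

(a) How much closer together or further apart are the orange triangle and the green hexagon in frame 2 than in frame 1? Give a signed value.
-0.9

Distance in frame 1: 6.8. Distance in frame 2: 5.9.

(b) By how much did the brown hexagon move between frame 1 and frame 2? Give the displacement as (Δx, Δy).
(-0.9, -1.4)

The brown hexagon was at (2.3, 4.9) in frame 1 and (1.4, 3.5) in frame 2.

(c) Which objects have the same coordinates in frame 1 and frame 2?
the orange triangle, the purple pentagon, the yellow triangle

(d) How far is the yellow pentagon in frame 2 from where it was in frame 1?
0.5

The yellow pentagon moved from (2.9, 6.8) to (2.6, 6.4), a distance of √(0.3² + 0.4²) ≈ 0.5.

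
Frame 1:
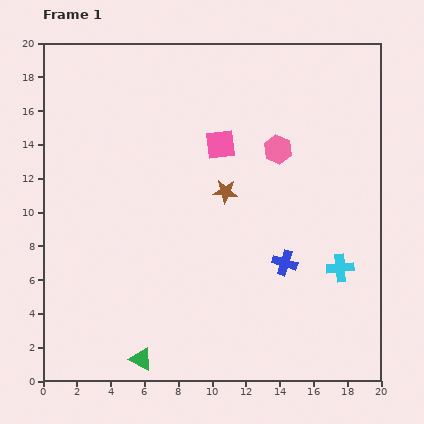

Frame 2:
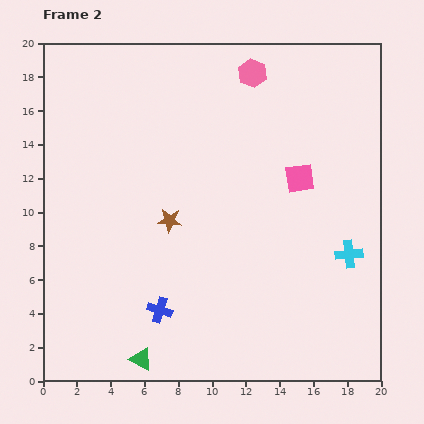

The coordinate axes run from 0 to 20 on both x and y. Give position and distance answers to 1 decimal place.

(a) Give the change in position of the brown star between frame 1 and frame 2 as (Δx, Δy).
(-3.3, -1.7)

The brown star was at (10.8, 11.2) in frame 1 and (7.5, 9.5) in frame 2.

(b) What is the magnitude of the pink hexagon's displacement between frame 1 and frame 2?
4.7

The pink hexagon moved from (13.9, 13.7) to (12.4, 18.2), a distance of √(1.5² + 4.5²) ≈ 4.7.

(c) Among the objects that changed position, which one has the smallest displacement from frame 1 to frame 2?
the cyan cross

(moved 0.9)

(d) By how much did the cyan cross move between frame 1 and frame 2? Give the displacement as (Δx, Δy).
(0.5, 0.8)

The cyan cross was at (17.6, 6.7) in frame 1 and (18.1, 7.5) in frame 2.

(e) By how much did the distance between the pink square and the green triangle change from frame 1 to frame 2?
+0.7

Distance in frame 1: 13.5. Distance in frame 2: 14.2.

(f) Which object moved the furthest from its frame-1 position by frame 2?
the blue cross

(moved 7.9; next 5.1)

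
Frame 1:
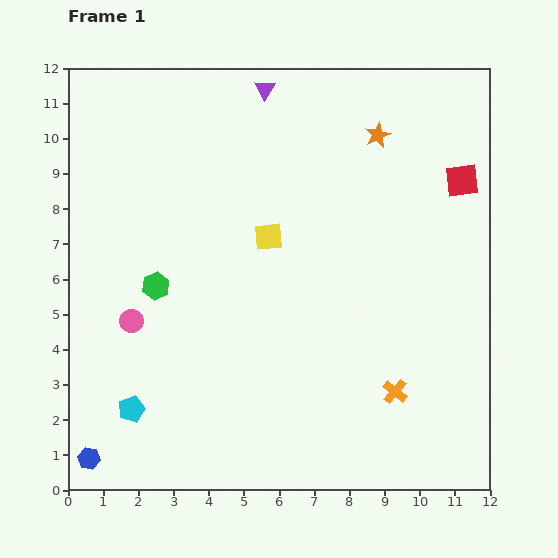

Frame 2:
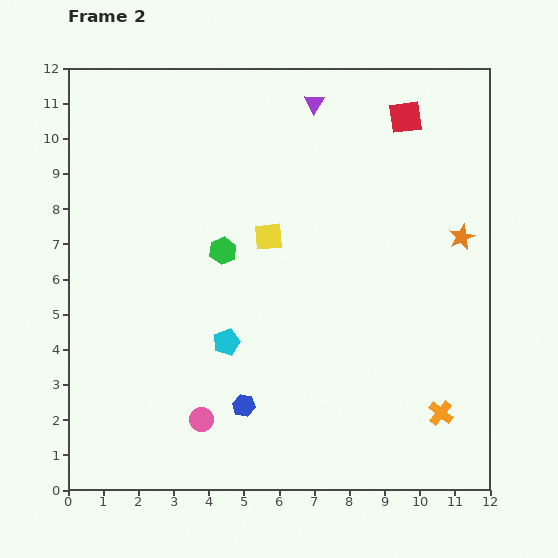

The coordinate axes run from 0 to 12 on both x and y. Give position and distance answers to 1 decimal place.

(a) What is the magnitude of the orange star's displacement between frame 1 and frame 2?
3.8

The orange star moved from (8.8, 10.1) to (11.2, 7.2), a distance of √(2.4² + 2.9²) ≈ 3.8.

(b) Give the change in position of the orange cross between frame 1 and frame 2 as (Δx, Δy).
(1.3, -0.6)

The orange cross was at (9.3, 2.8) in frame 1 and (10.6, 2.2) in frame 2.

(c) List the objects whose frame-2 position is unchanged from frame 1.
the yellow square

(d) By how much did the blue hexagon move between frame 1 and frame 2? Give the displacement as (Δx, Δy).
(4.4, 1.5)

The blue hexagon was at (0.6, 0.9) in frame 1 and (5.0, 2.4) in frame 2.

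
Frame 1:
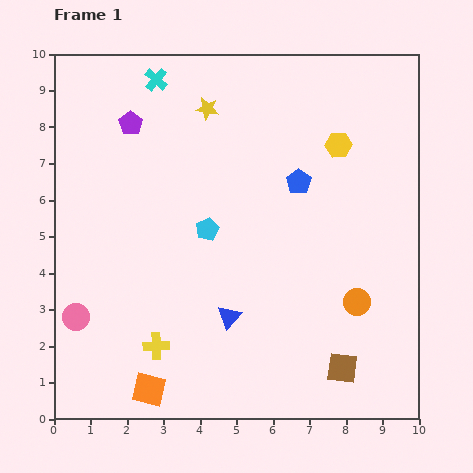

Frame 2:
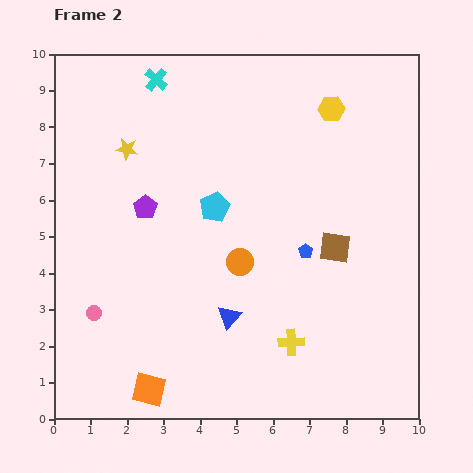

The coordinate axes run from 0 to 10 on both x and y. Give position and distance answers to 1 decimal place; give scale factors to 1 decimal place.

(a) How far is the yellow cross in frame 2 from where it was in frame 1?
3.7

The yellow cross moved from (2.8, 2.0) to (6.5, 2.1), a distance of √(3.7² + 0.1²) ≈ 3.7.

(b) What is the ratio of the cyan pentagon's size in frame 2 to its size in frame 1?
1.3×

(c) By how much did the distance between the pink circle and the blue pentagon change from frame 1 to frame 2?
-1.1

Distance in frame 1: 7.1. Distance in frame 2: 6.0.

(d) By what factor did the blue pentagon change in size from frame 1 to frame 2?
0.6×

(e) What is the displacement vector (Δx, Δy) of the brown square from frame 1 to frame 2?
(-0.2, 3.3)

The brown square was at (7.9, 1.4) in frame 1 and (7.7, 4.7) in frame 2.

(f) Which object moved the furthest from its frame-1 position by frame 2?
the yellow cross

(moved 3.7; next 3.4)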